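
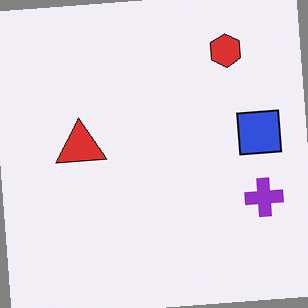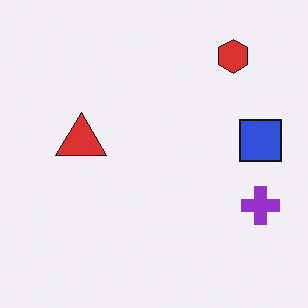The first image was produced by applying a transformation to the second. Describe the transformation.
It was rotated counter-clockwise by a few degrees.

Every shape is tilted by the same angle and the image corners show triangular fill wedges — a whole-image rotation by a non-right angle.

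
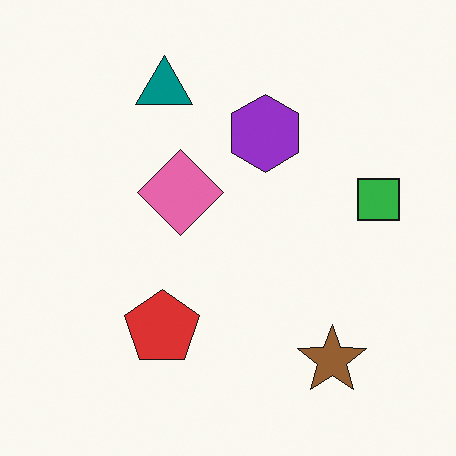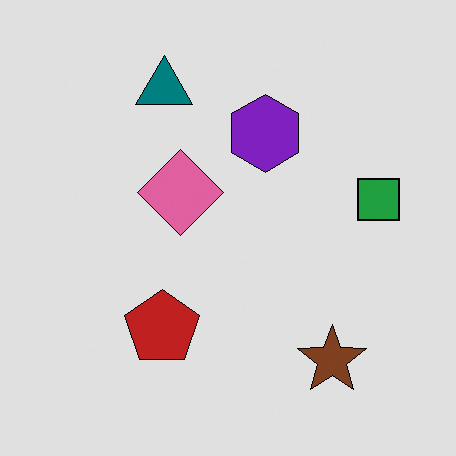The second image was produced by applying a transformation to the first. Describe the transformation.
The transformation is: posterized to a reduced palette.

Each flat color has snapped to a coarser quantized level — most visibly, the near-white background has dropped to a flat grey.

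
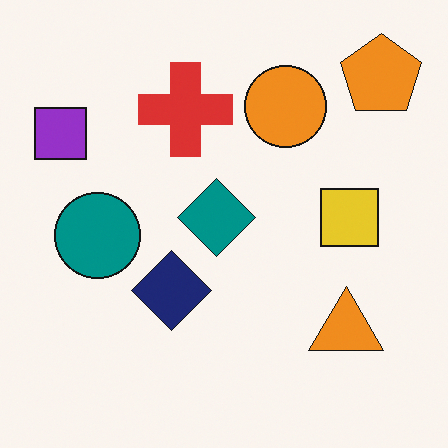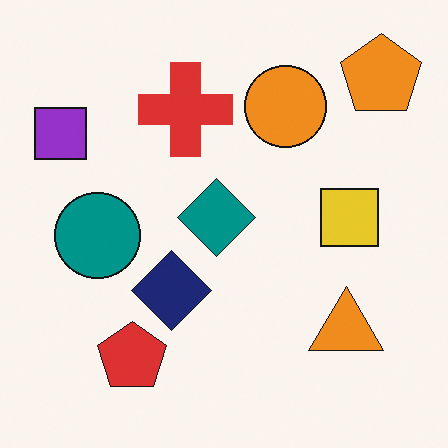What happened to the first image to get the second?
Overlaid with an additional red pentagon.

A red pentagon appears in the second image that is absent from the first.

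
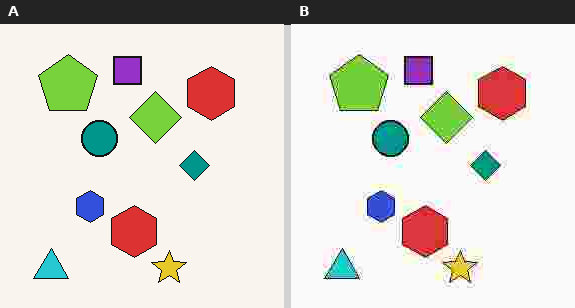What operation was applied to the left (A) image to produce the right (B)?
This is the original image heavily JPEG-compressed with obvious blocking artifacts.

Blocky 8×8 compression artifacts appear around shape edges and the flat background shows ringing — characteristic JPEG degradation.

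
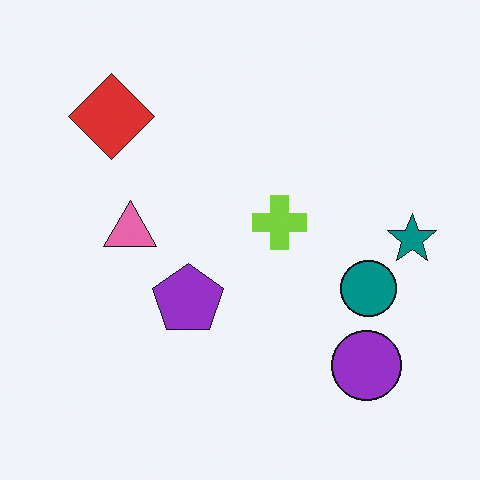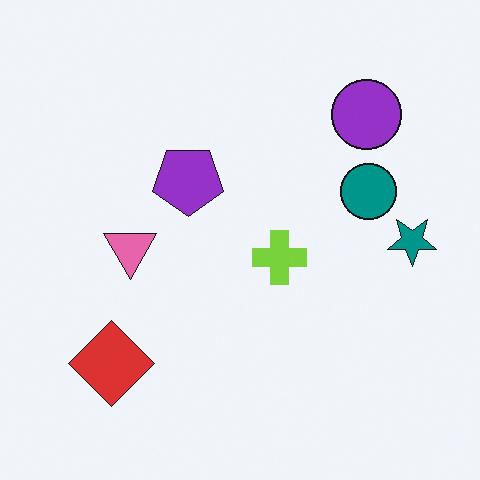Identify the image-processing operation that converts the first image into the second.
The transformation is: flipped vertically (top ↔ bottom).

The purple circle is in the bottom-right of the first image and the top-right of the second — shapes on opposite sides of the horizontal midline have swapped in a mirror flip.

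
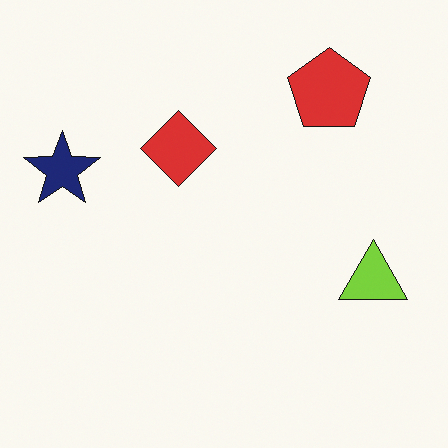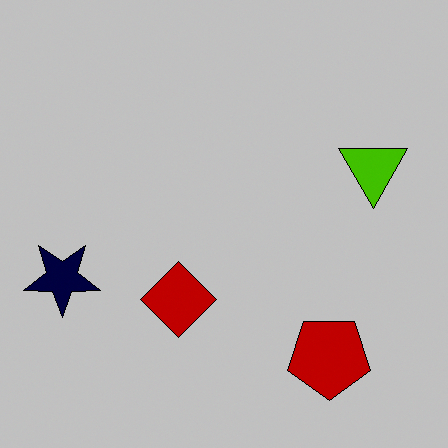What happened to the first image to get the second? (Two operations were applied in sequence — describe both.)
The image was aggressively posterized, then flipped vertically (top ↔ bottom).

Each flat color has snapped to a coarser quantized level — most visibly, the near-white background has dropped to a flat grey. The red pentagon is in the top-right of the first image and the bottom-right of the second — shapes on opposite sides of the horizontal midline have swapped in a mirror flip.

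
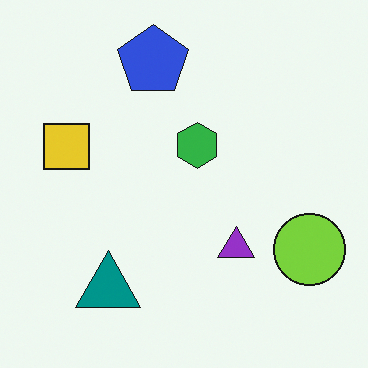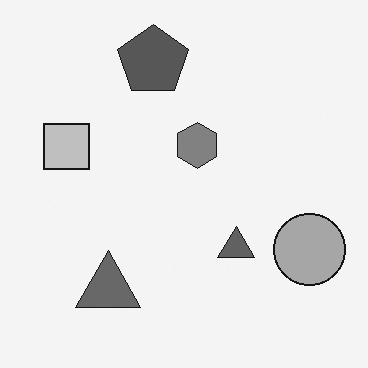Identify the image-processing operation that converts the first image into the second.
Converted to grayscale.

All color is removed — every shape is now a shade of grey.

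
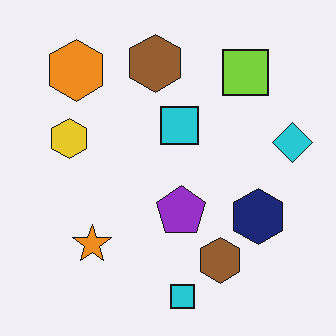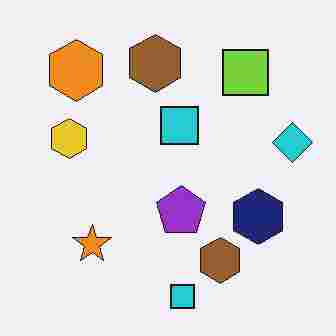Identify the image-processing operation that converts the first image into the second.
The image was heavily JPEG-compressed with obvious blocking artifacts.

Blocky 8×8 compression artifacts appear around shape edges and the flat background shows ringing — characteristic JPEG degradation.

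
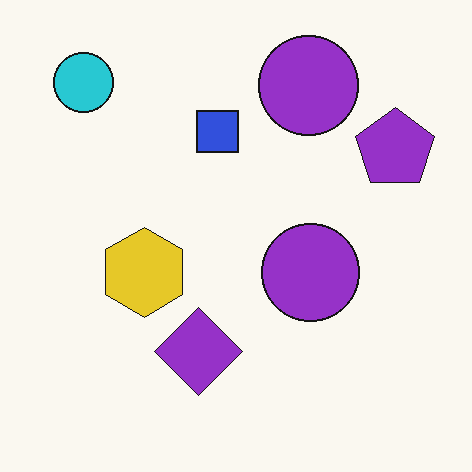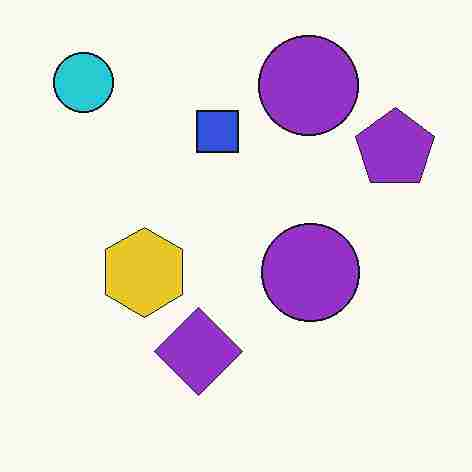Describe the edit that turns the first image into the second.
Degraded with heavy JPEG compression.

Blocky 8×8 compression artifacts appear around shape edges and the flat background shows ringing — characteristic JPEG degradation.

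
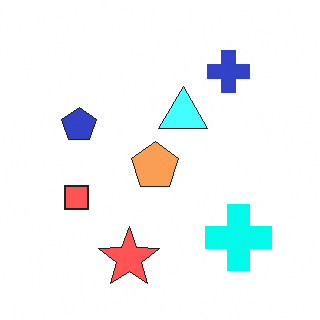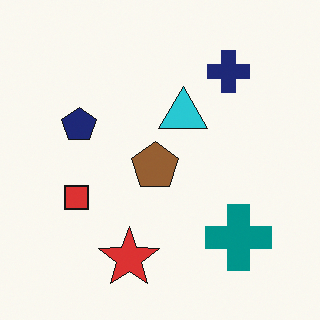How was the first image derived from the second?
It was brightened a lot.

Every pixel — background and shapes alike — is uniformly brightened.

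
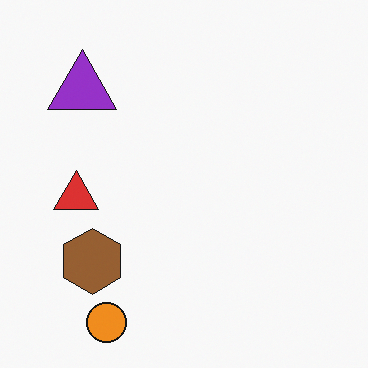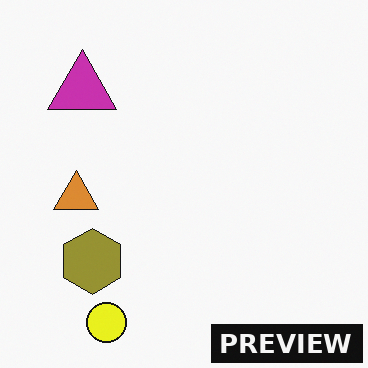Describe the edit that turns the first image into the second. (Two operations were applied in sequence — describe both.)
It was hue-shifted by a small amount, then watermarked with the text "PREVIEW" in the lower-right corner.

Every shape's color has rotated by the same amount around the hue wheel — a uniform hue shift. A dark label reading "PREVIEW" appears in the lower-right corner.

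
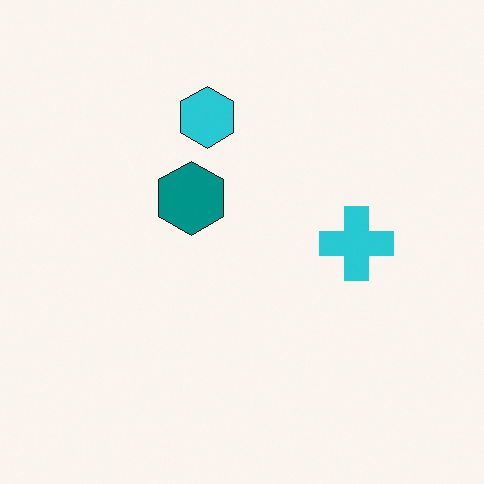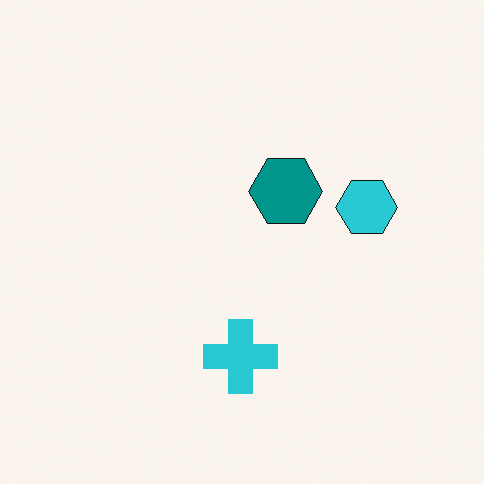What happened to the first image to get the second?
This is the original image rotated 90° clockwise.

The cyan hexagon sits in the top of the first image and the right of the second — consistent with a whole-image 90° clockwise rotation.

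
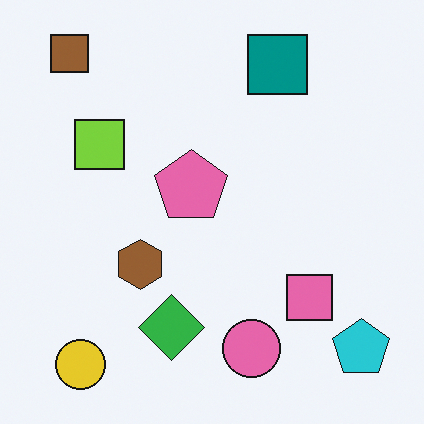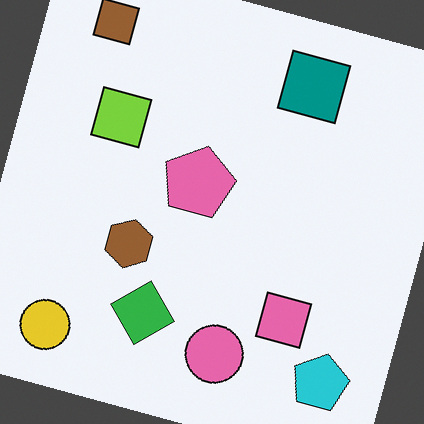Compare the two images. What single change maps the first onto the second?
The second image is the first rotated clockwise by a clearly visible amount.

Every shape is tilted by the same angle and the image corners show triangular fill wedges — a whole-image rotation by a non-right angle.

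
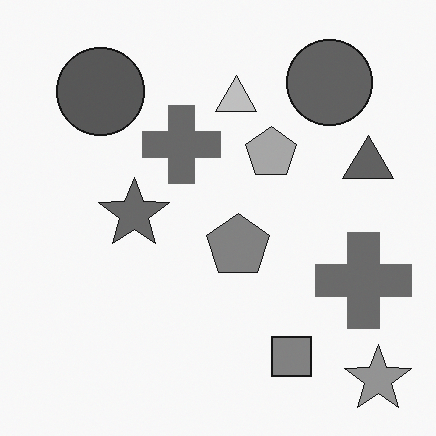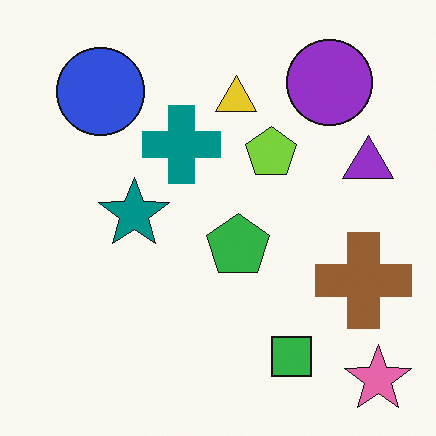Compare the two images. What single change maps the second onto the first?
It was converted to grayscale.

All color is removed — every shape is now a shade of grey.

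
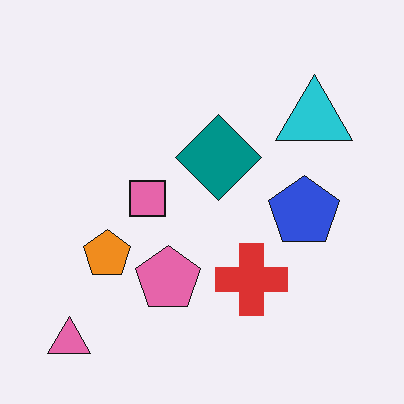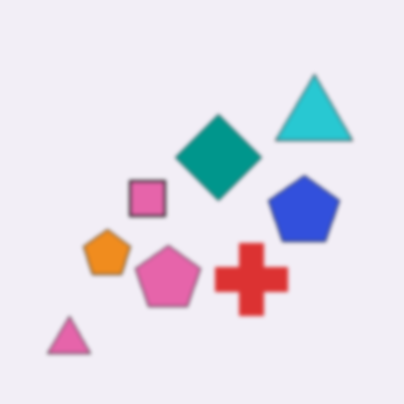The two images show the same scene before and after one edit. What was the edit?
It was slightly softened.

Shape edges and outlines are uniformly softened across the whole image.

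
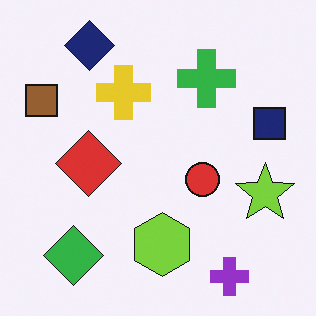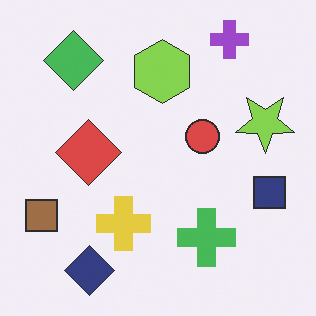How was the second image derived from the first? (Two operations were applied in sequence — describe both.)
The transformation is: given slightly reduced contrast, then flipped vertically (top ↔ bottom).

Tones are pushed toward mid-grey across the whole image — a global contrast change. The purple cross is in the bottom-right of the first image and the top-right of the second — shapes on opposite sides of the horizontal midline have swapped in a mirror flip.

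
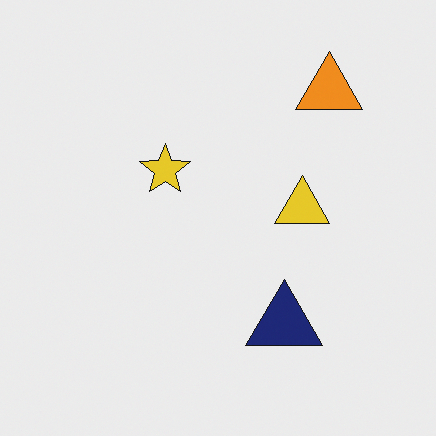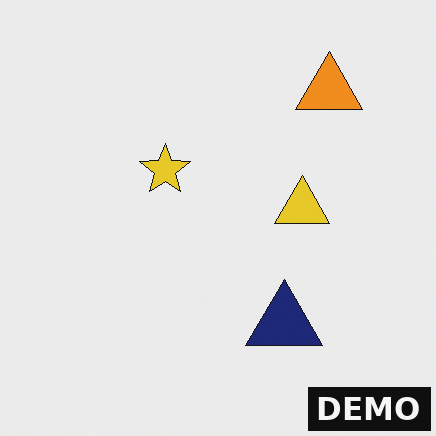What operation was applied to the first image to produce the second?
The transformation is: watermarked with the text "DEMO" in the lower-right corner.

A dark label reading "DEMO" appears in the lower-right corner.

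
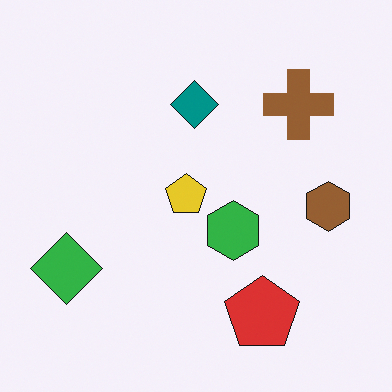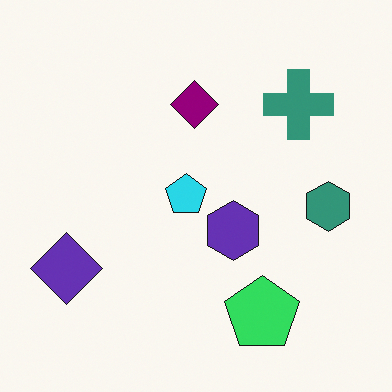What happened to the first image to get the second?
Hue-shifted by a moderate amount.

Every shape's color has rotated by the same amount around the hue wheel — a uniform hue shift.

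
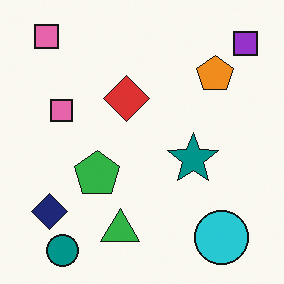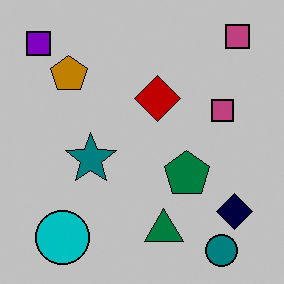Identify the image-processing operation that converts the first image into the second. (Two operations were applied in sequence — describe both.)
The transformation is: flipped horizontally (left ↔ right), then heavily posterized to just a handful of flat colors.

The purple square is in the top-right of the first image and the top-left of the second — shapes on opposite sides of the vertical midline have swapped in a mirror flip. Each flat color has snapped to a coarser quantized level — most visibly, the near-white background has dropped to a flat grey.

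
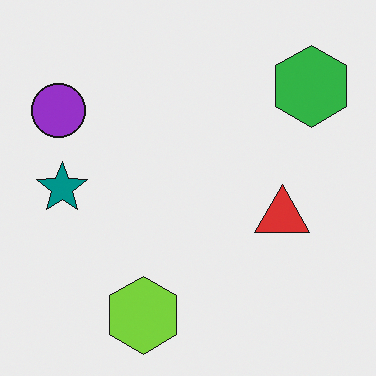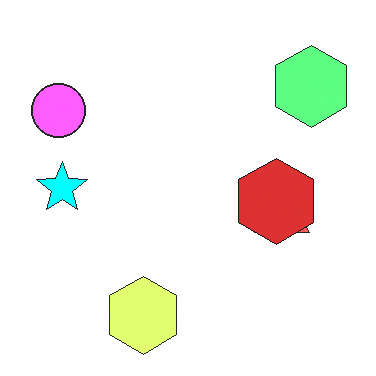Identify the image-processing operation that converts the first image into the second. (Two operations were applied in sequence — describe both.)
The transformation is: noticeably brightened, then overlaid with an additional red hexagon.

Every pixel — background and shapes alike — is uniformly brightened. A red hexagon appears in the second image that is absent from the first.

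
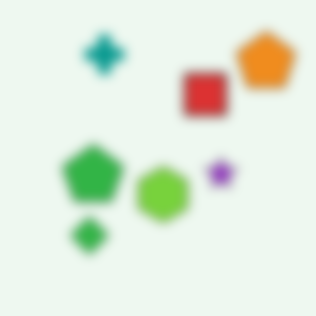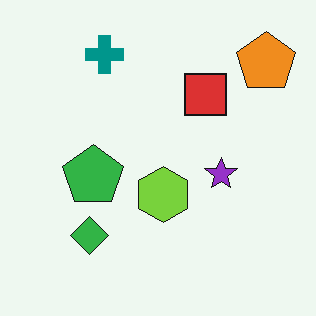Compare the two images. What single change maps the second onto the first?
The first image is the second heavily blurred.

Shape edges and outlines are uniformly softened across the whole image.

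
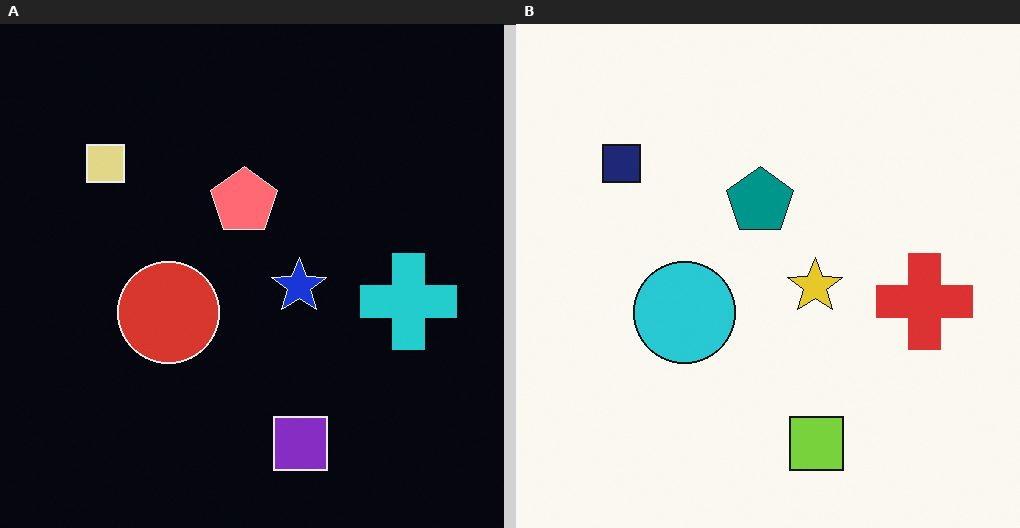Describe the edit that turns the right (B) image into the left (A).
This is the original image color-inverted (negative).

The light background has become dark and every shape's color is its complement — a photographic negative.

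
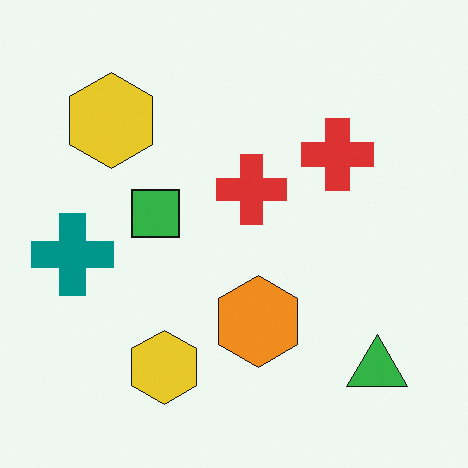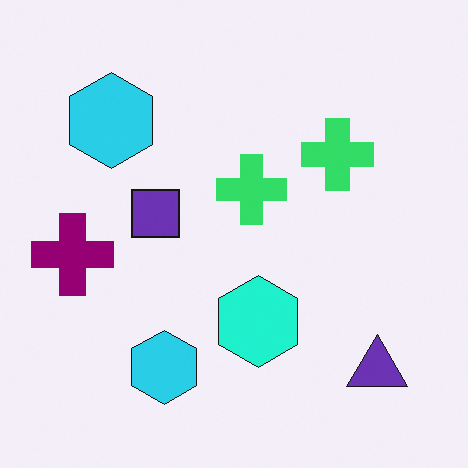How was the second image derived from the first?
It was hue-shifted through roughly a third of the color wheel.

Every shape's color has rotated by the same amount around the hue wheel — a uniform hue shift.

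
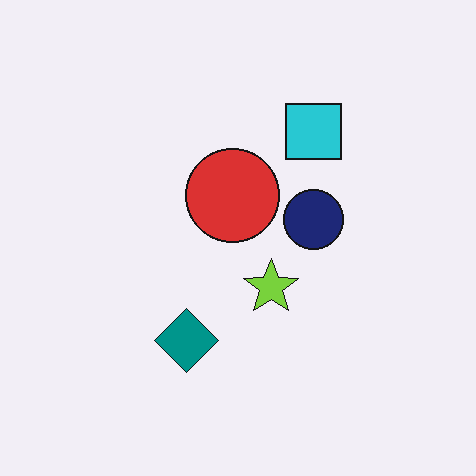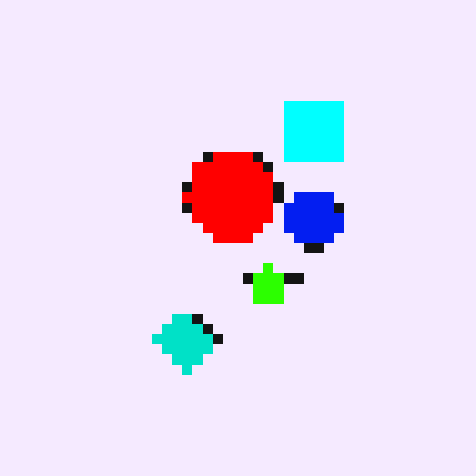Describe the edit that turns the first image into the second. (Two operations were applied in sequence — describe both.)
The transformation is: heavily oversaturated, then heavily pixelated into large blocks.

All colors are more vivid — a global saturation change. Shapes are reduced to large square blocks; fine edges and outlines are lost — a downscale-then-upscale (mosaic) effect.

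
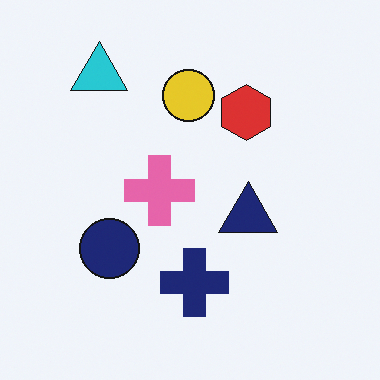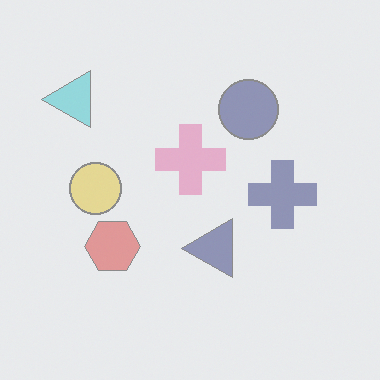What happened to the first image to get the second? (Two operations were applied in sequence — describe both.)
The transformation is: transposed (reflected across the top-left ↔ bottom-right diagonal), then washed out (contrast reduced).

Shapes have swapped their row and column positions — what was in the top-right is now in the bottom-left — a diagonal reflection. Tones are pushed toward mid-grey across the whole image — a global contrast change.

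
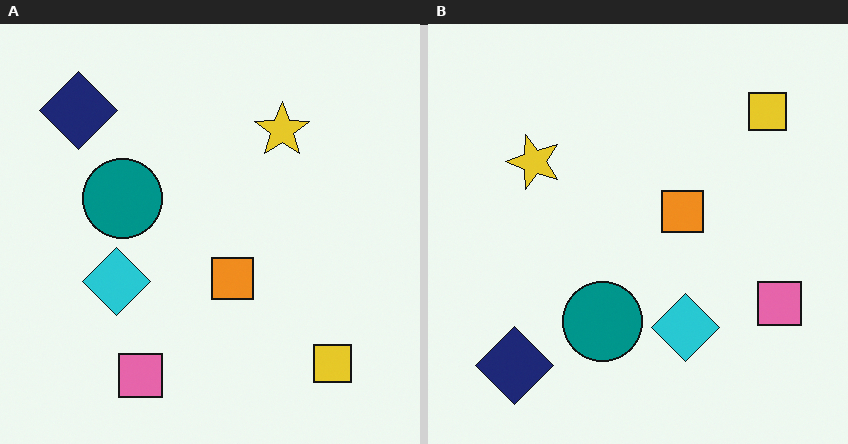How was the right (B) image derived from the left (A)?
It was rotated 90° counter-clockwise.

The navy diamond sits in the top-left of the left (A) image and the bottom-left of the right (B) — consistent with a whole-image 90° counter-clockwise rotation.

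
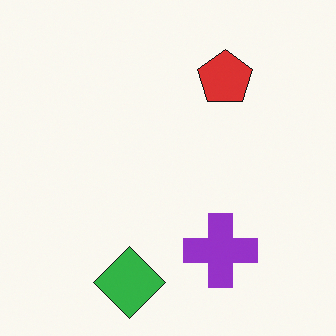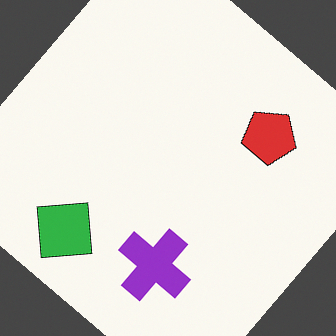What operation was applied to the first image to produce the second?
This is the original image rotated clockwise by a large amount — several tens of degrees.

Every shape is tilted by the same angle and the image corners show triangular fill wedges — a whole-image rotation by a non-right angle.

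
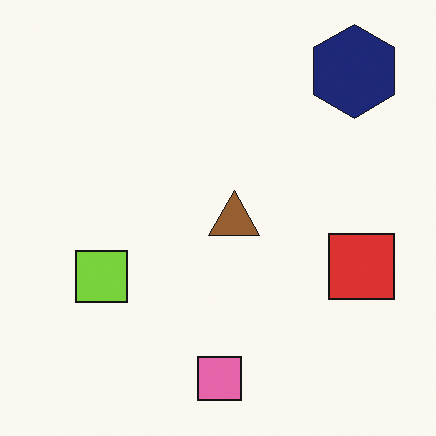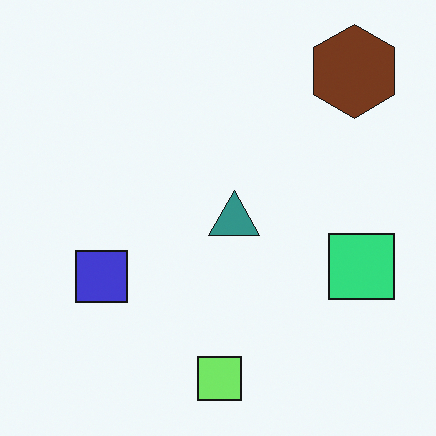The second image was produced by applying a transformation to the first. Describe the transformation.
Hue-shifted through roughly a third of the color wheel.

Every shape's color has rotated by the same amount around the hue wheel — a uniform hue shift.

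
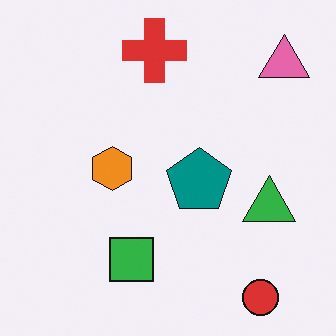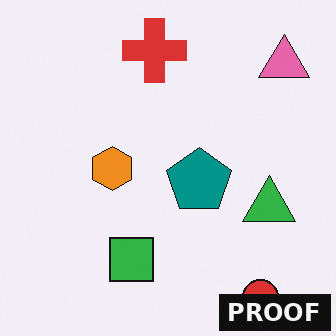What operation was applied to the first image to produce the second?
The transformation is: watermarked with the text "PROOF" in the lower-right corner.

A dark label reading "PROOF" appears in the lower-right corner.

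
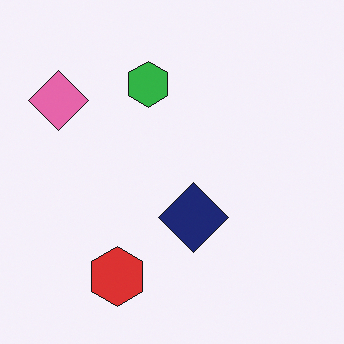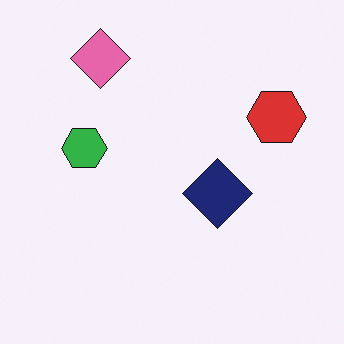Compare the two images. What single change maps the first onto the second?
The second image is the first transposed (reflected across the top-left ↔ bottom-right diagonal).

Shapes have swapped their row and column positions — what was in the top-right is now in the bottom-left — a diagonal reflection.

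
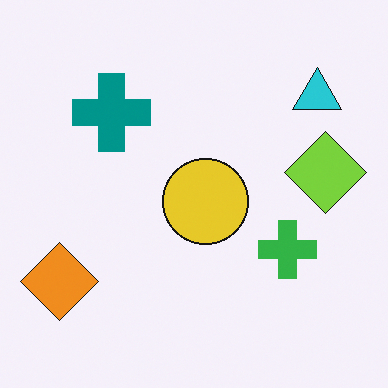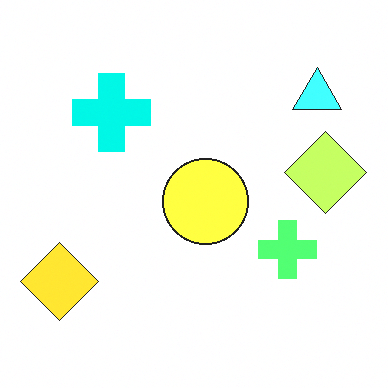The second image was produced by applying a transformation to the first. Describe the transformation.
This is the original image noticeably brightened.

Every pixel — background and shapes alike — is uniformly brightened.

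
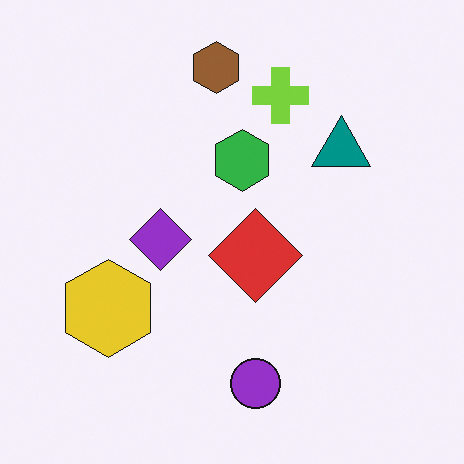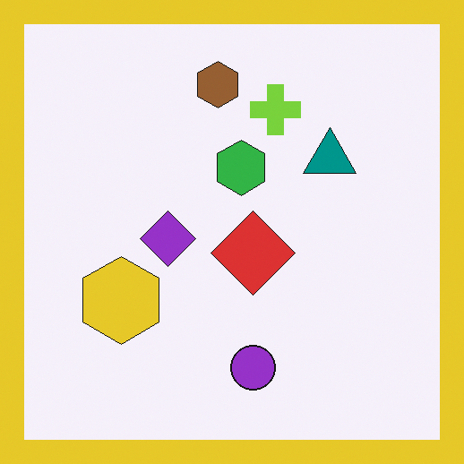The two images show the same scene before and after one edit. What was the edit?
Framed with a yellow border.

A solid yellow frame runs around the edge of the second image, with the content slightly shrunk inside it.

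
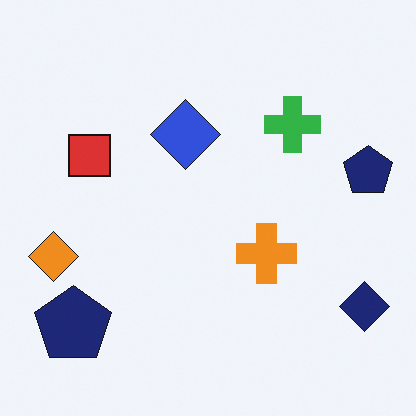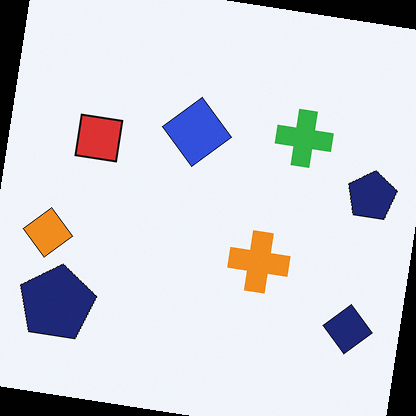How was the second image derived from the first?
This is the original image rotated clockwise by a small amount.

Every shape is tilted by the same angle and the image corners show triangular fill wedges — a whole-image rotation by a non-right angle.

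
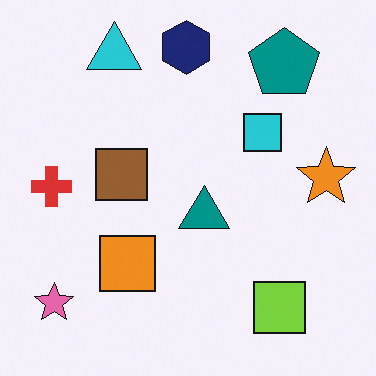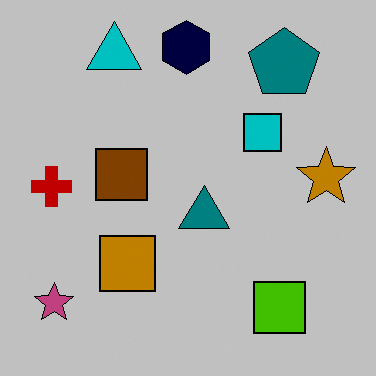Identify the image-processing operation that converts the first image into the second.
The transformation is: heavily posterized to just a handful of flat colors.

Each flat color has snapped to a coarser quantized level — most visibly, the near-white background has dropped to a flat grey.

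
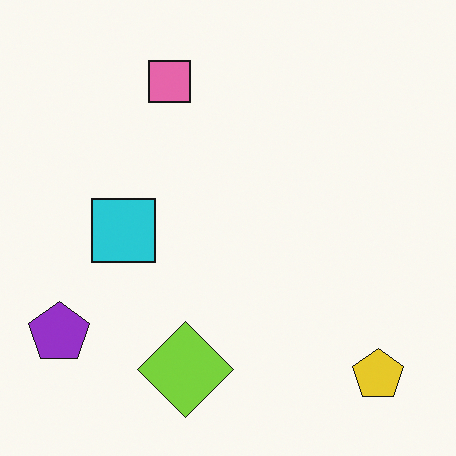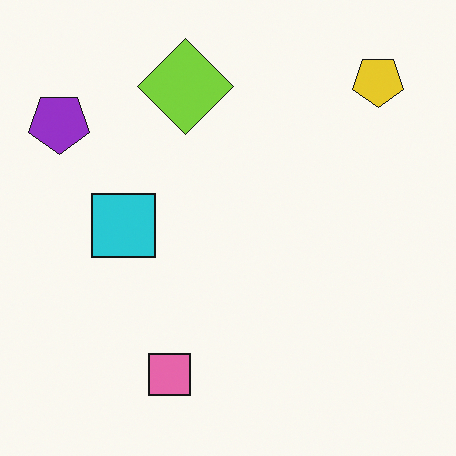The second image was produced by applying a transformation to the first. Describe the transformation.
This is the original image flipped vertically (top ↔ bottom).

The pink square is in the top of the first image and the bottom of the second — shapes on opposite sides of the horizontal midline have swapped in a mirror flip.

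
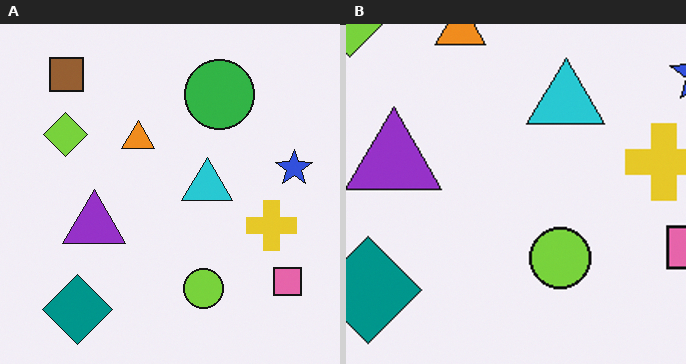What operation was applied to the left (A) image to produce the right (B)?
It was cropped to a modestly smaller region and rescaled.

The visible shapes are larger and the field of view is narrower; shapes near the original edges may be partly or wholly outside the frame — a crop-and-rescale.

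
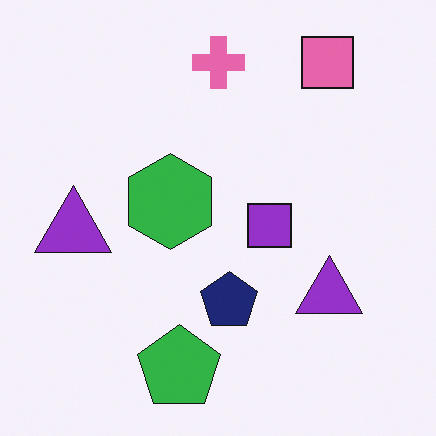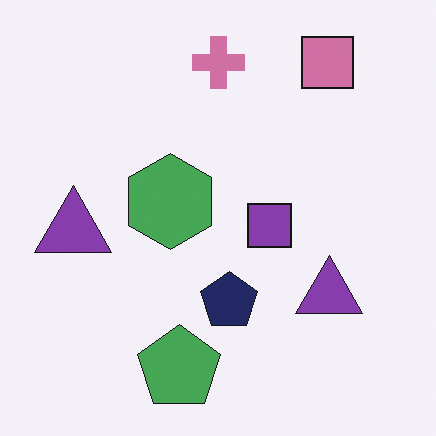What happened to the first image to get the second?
This is the original image slightly desaturated.

All colors are more muted and greyish — a global saturation change.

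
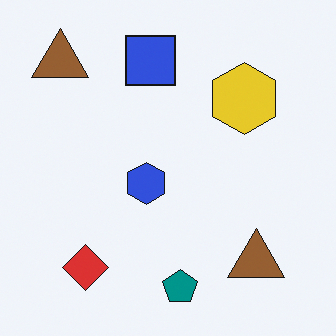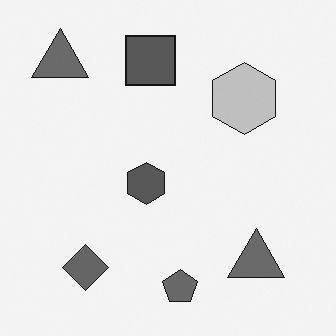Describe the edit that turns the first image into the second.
The transformation is: converted to grayscale.

All color is removed — every shape is now a shade of grey.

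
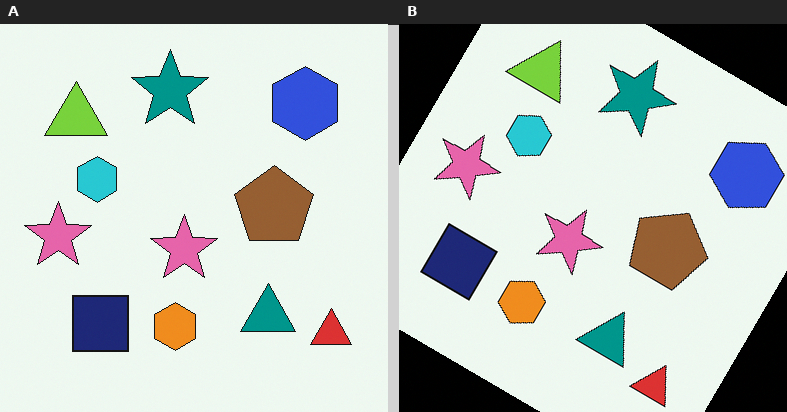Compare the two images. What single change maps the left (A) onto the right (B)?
The right (B) image is the left (A) rotated clockwise by a large amount — several tens of degrees.

Every shape is tilted by the same angle and the image corners show triangular fill wedges — a whole-image rotation by a non-right angle.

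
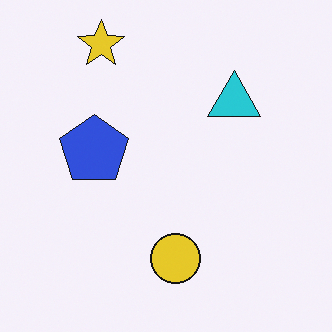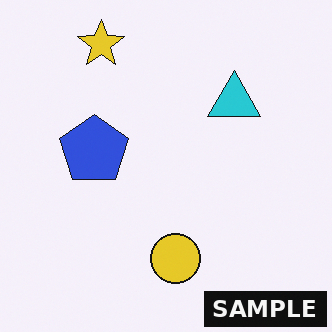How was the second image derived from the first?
Watermarked with the text "SAMPLE" in the lower-right corner.

A dark label reading "SAMPLE" appears in the lower-right corner.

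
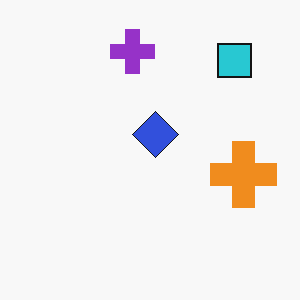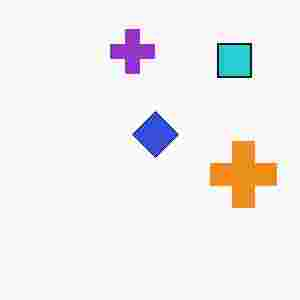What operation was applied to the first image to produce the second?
The image was heavily JPEG-compressed with obvious blocking artifacts.

Blocky 8×8 compression artifacts appear around shape edges and the flat background shows ringing — characteristic JPEG degradation.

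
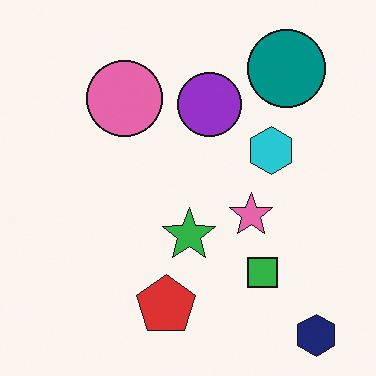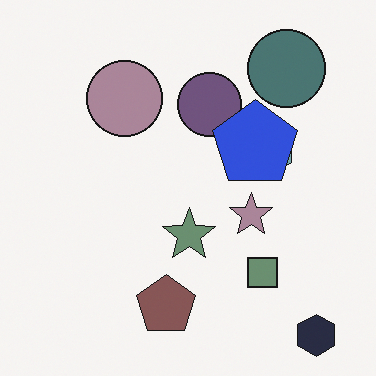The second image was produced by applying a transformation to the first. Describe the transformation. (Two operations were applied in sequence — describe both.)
It was heavily desaturated, then overlaid with an additional blue pentagon.

All colors are more muted and greyish — a global saturation change. A blue pentagon appears in the second image that is absent from the first.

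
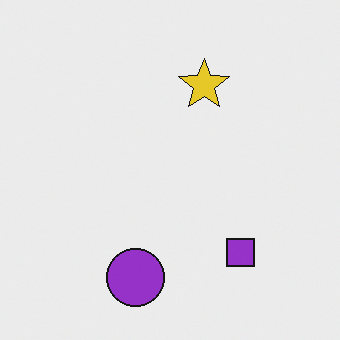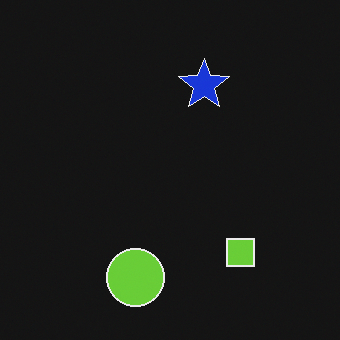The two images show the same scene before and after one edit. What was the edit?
This is the original image color-inverted (negative).

The light background has become dark and every shape's color is its complement — a photographic negative.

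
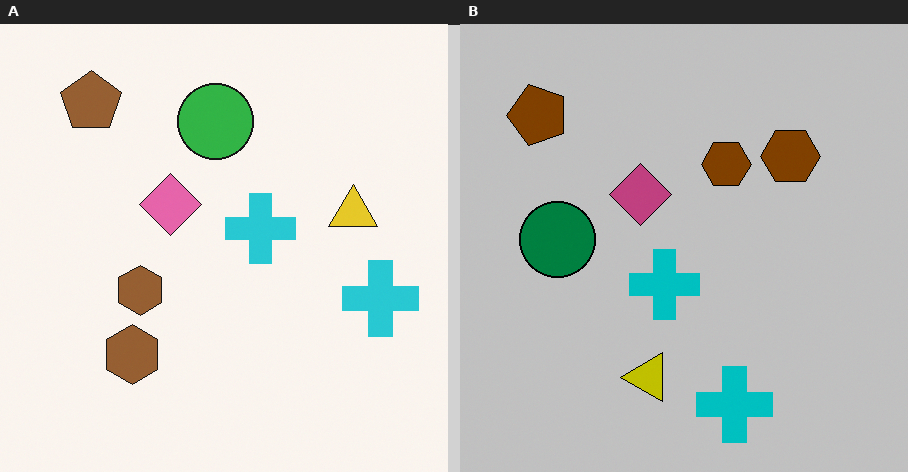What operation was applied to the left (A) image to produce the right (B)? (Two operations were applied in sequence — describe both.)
The right (B) image is the left (A) transposed (reflected across the top-left ↔ bottom-right diagonal), then heavily posterized to just a handful of flat colors.

Shapes have swapped their row and column positions — what was in the top-right is now in the bottom-left — a diagonal reflection. Each flat color has snapped to a coarser quantized level — most visibly, the near-white background has dropped to a flat grey.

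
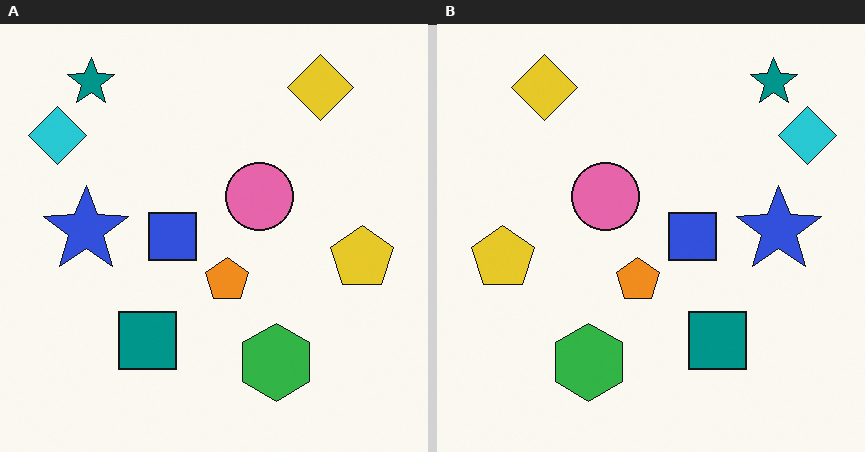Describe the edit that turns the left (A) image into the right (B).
The right (B) image is the left (A) flipped horizontally (left ↔ right).

The cyan diamond is in the top-left of the left (A) image and the top-right of the right (B) — shapes on opposite sides of the vertical midline have swapped in a mirror flip.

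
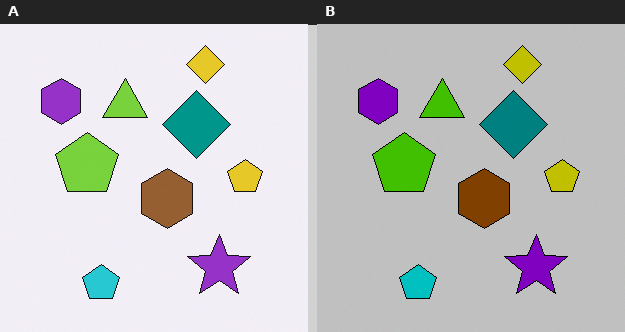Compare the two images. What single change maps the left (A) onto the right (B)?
The image was heavily posterized to just a handful of flat colors.

Each flat color has snapped to a coarser quantized level — most visibly, the near-white background has dropped to a flat grey.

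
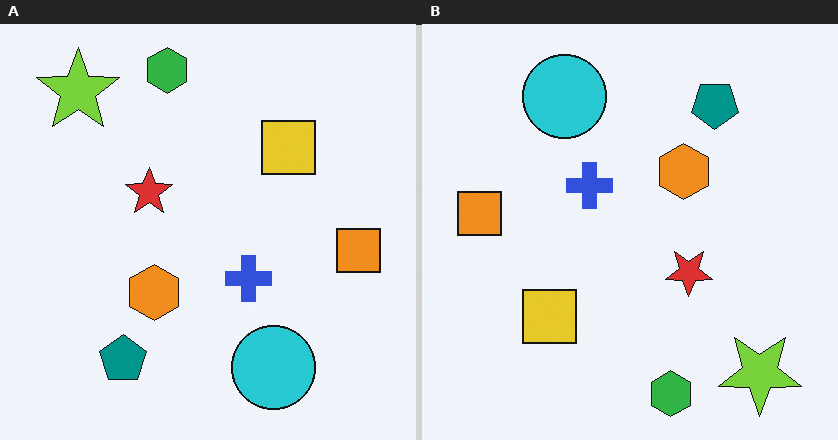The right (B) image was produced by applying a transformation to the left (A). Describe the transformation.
The image was rotated 180°.

The lime star sits in the top-left of the left (A) image and the bottom-right of the right (B) — consistent with a whole-image 180° rotation.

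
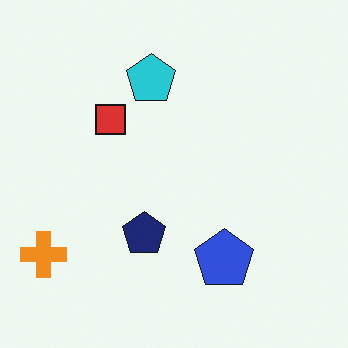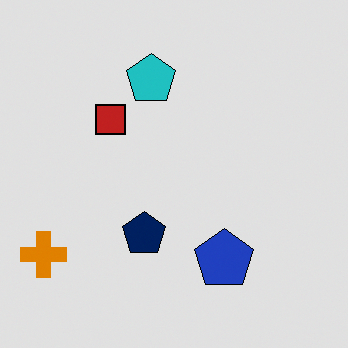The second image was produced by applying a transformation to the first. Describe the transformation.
This is the original image posterized to a reduced palette.

Each flat color has snapped to a coarser quantized level — most visibly, the near-white background has dropped to a flat grey.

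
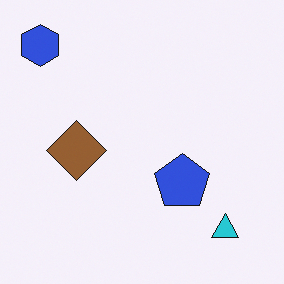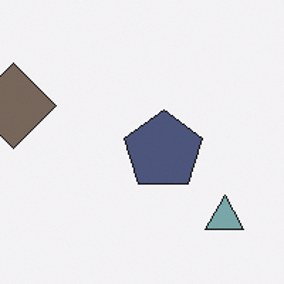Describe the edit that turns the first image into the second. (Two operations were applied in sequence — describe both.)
The second image is the first heavily desaturated, then cropped to a modestly smaller region and rescaled.

All colors are more muted and greyish — a global saturation change. The visible shapes are larger and the field of view is narrower; shapes near the original edges may be partly or wholly outside the frame — a crop-and-rescale.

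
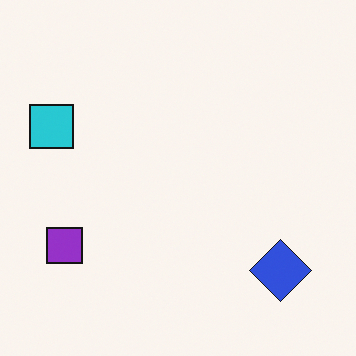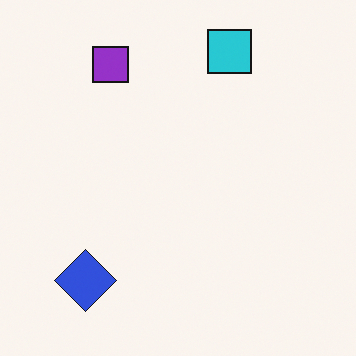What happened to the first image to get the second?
The second image is the first rotated 90° clockwise.

The blue diamond sits in the bottom-right of the first image and the bottom-left of the second — consistent with a whole-image 90° clockwise rotation.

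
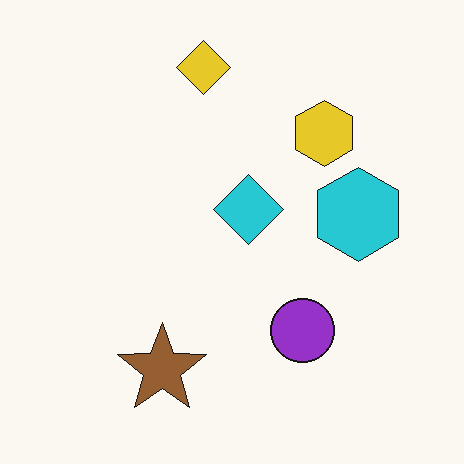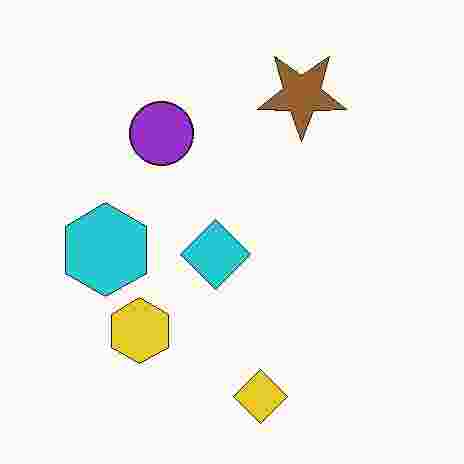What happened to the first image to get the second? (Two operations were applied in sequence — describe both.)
The transformation is: degraded with heavy JPEG compression, then rotated 180°.

Blocky 8×8 compression artifacts appear around shape edges and the flat background shows ringing — characteristic JPEG degradation. The yellow diamond sits in the top of the first image and the bottom of the second — consistent with a whole-image 180° rotation.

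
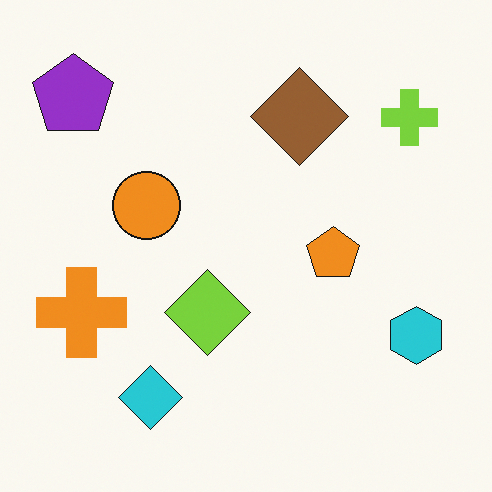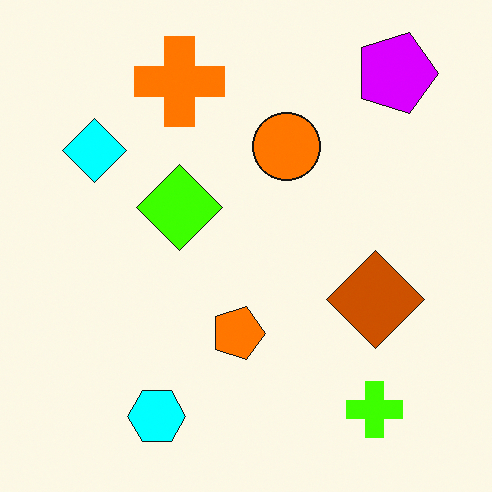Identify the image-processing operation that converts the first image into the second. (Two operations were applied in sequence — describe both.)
The transformation is: made much more vivid (saturation change), then rotated 90° clockwise.

All colors are more vivid — a global saturation change. The purple pentagon sits in the top-left of the first image and the top-right of the second — consistent with a whole-image 90° clockwise rotation.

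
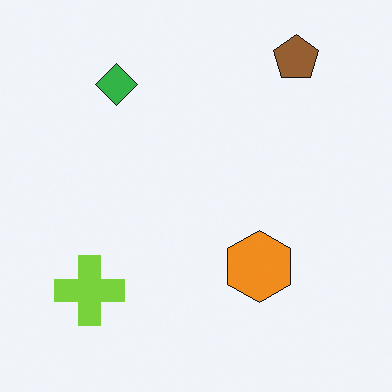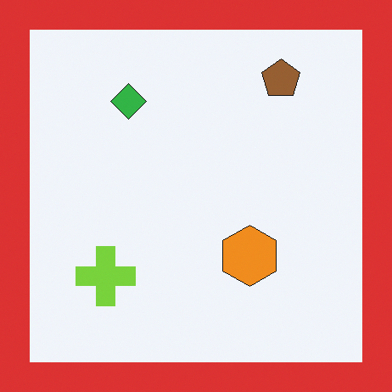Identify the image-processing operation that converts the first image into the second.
Framed with a red border.

A solid red frame runs around the edge of the second image, with the content slightly shrunk inside it.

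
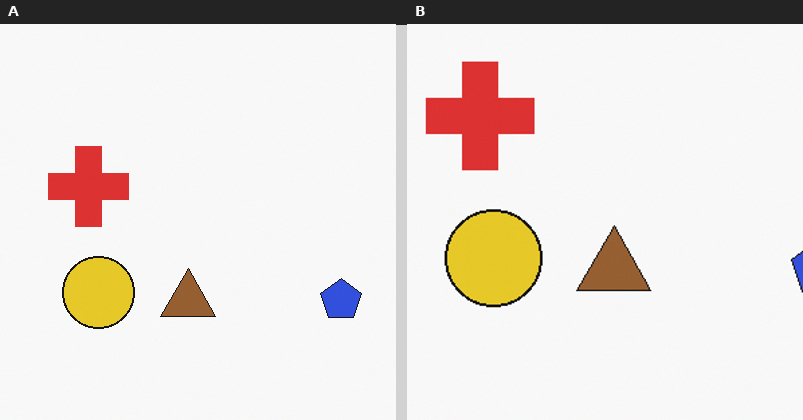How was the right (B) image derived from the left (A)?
It was cropped to a modestly smaller region and rescaled.

The visible shapes are larger and the field of view is narrower; shapes near the original edges may be partly or wholly outside the frame — a crop-and-rescale.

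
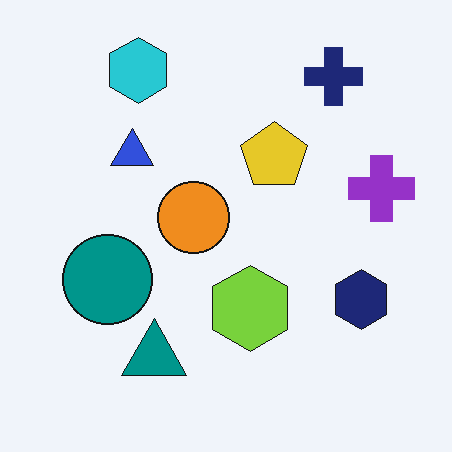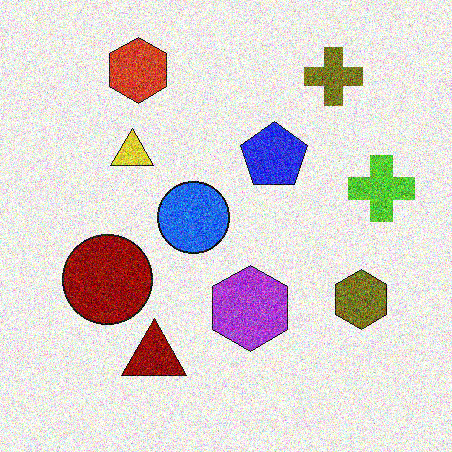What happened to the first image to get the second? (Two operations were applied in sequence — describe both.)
This is the original image hue-shifted through roughly half the color wheel, then degraded with a thick layer of grain.

Every shape's color has rotated by the same amount around the hue wheel — a uniform hue shift. Random speckle covers the whole image, including the flat background.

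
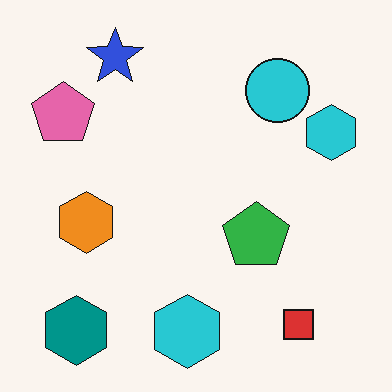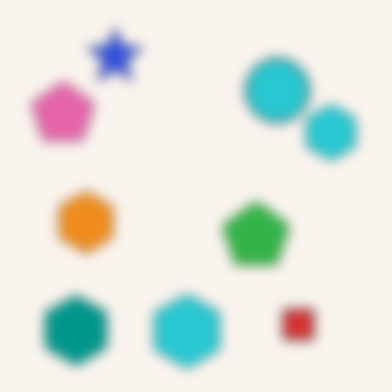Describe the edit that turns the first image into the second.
The image was heavily blurred.

Shape edges and outlines are uniformly softened across the whole image.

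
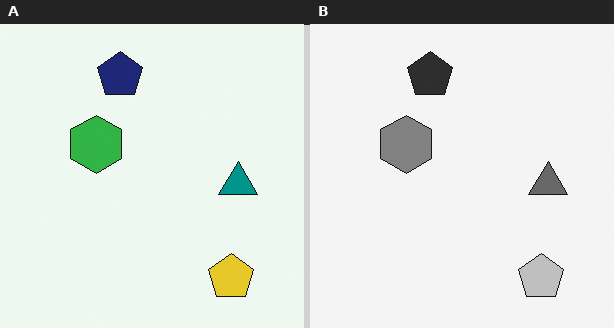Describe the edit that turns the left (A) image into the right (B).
Converted to grayscale.

All color is removed — every shape is now a shade of grey.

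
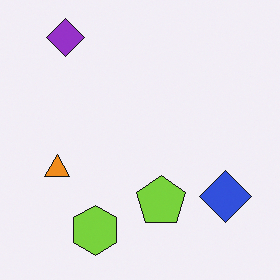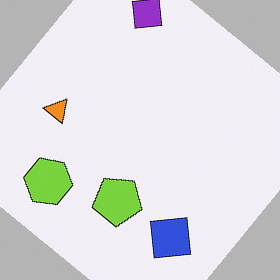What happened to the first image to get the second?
The image was rotated clockwise by a large amount — several tens of degrees.

Every shape is tilted by the same angle and the image corners show triangular fill wedges — a whole-image rotation by a non-right angle.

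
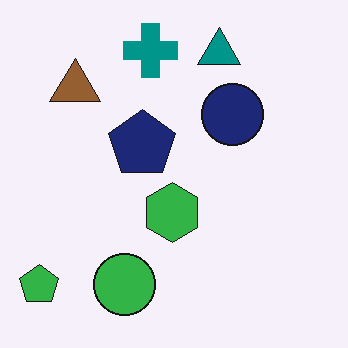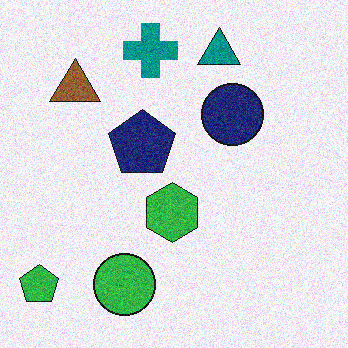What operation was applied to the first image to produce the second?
The second image is the first degraded with moderate additive noise.

Random speckle covers the whole image, including the flat background.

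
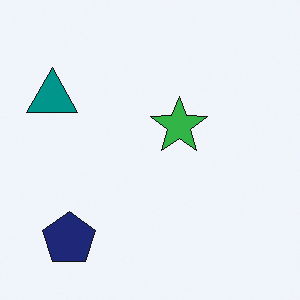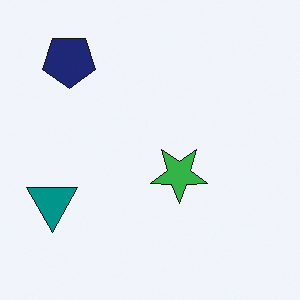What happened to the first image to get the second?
It was flipped vertically (top ↔ bottom).

The navy pentagon is in the bottom-left of the first image and the top-left of the second — shapes on opposite sides of the horizontal midline have swapped in a mirror flip.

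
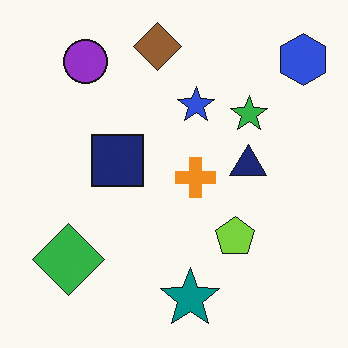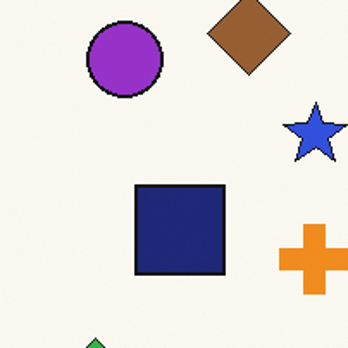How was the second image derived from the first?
The transformation is: cropped to a noticeably smaller region and rescaled.

The visible shapes are larger and the field of view is narrower; shapes near the original edges may be partly or wholly outside the frame — a crop-and-rescale.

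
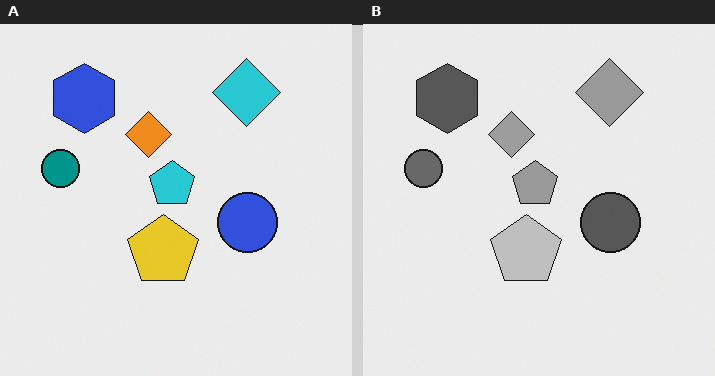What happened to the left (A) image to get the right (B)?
The image was converted to grayscale.

All color is removed — every shape is now a shade of grey.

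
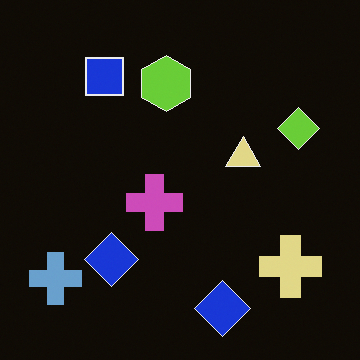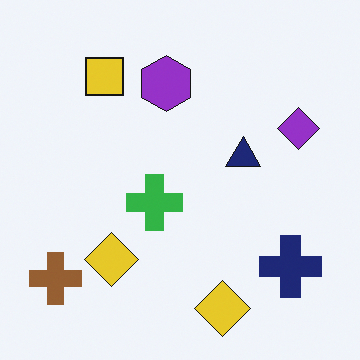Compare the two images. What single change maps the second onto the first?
The transformation is: color-inverted (negative).

The light background has become dark and every shape's color is its complement — a photographic negative.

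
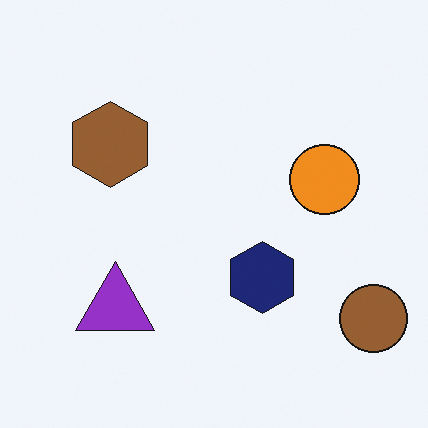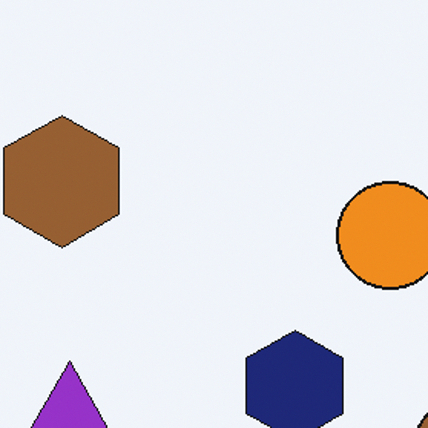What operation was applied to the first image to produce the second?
The second image is the first cropped to a modestly smaller region and rescaled.

The visible shapes are larger and the field of view is narrower; shapes near the original edges may be partly or wholly outside the frame — a crop-and-rescale.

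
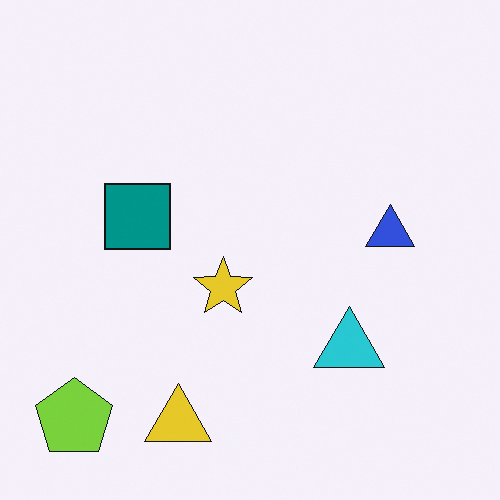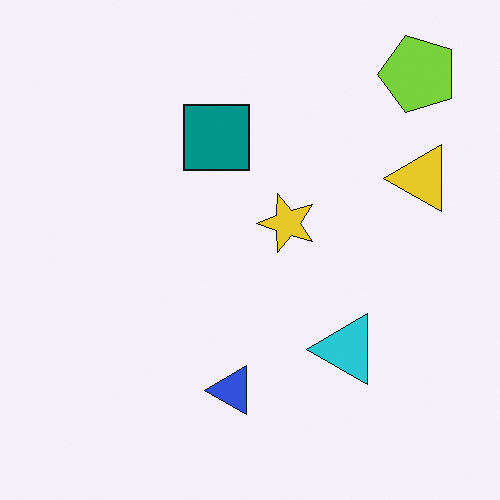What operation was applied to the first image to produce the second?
This is the original image transposed (reflected across the top-left ↔ bottom-right diagonal).

Shapes have swapped their row and column positions — what was in the top-right is now in the bottom-left — a diagonal reflection.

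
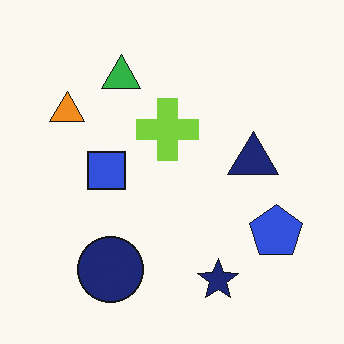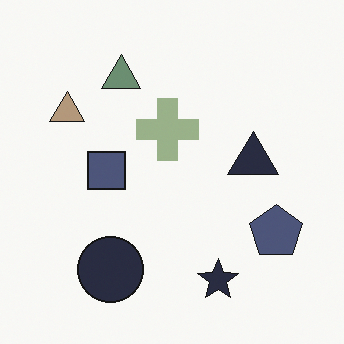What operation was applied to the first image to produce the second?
Made much more muted (saturation change).

All colors are more muted and greyish — a global saturation change.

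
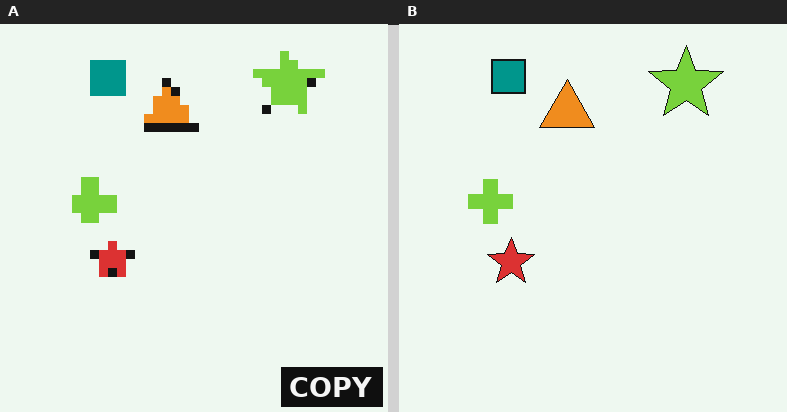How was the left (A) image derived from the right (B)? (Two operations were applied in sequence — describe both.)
It was heavily pixelated into large blocks, then watermarked with the text "COPY" in the lower-right corner.

Shapes are reduced to large square blocks; fine edges and outlines are lost — a downscale-then-upscale (mosaic) effect. A dark label reading "COPY" appears in the lower-right corner.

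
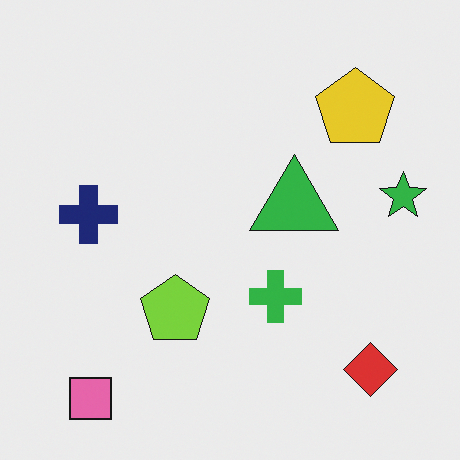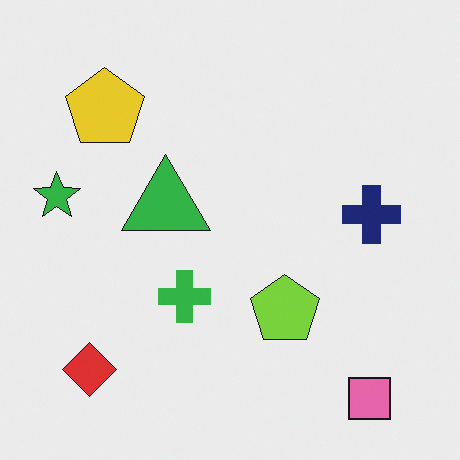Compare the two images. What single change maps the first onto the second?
The second image is the first flipped horizontally (left ↔ right).

The green star is in the right of the first image and the left of the second — shapes on opposite sides of the vertical midline have swapped in a mirror flip.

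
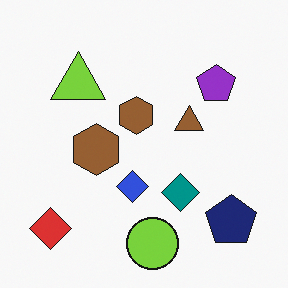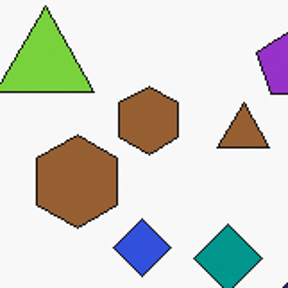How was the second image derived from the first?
The image was cropped to a noticeably smaller region and rescaled.

The visible shapes are larger and the field of view is narrower; shapes near the original edges may be partly or wholly outside the frame — a crop-and-rescale.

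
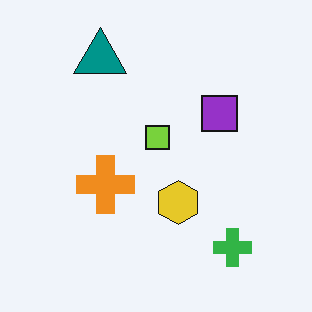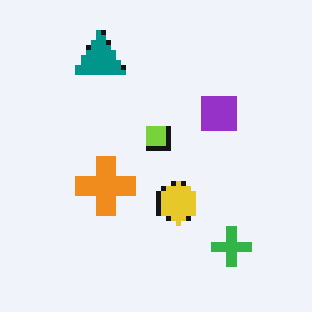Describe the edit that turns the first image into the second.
Mildly pixelated.

Shapes are reduced to large square blocks; fine edges and outlines are lost — a downscale-then-upscale (mosaic) effect.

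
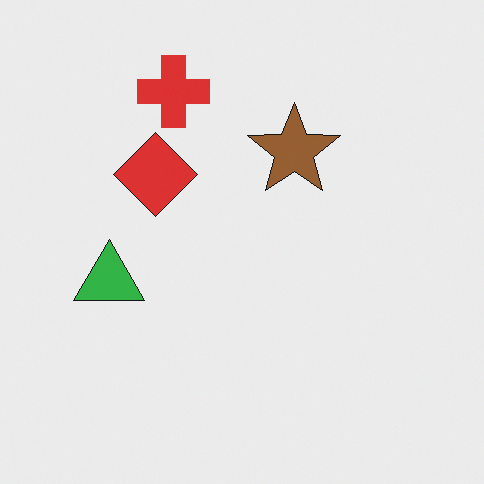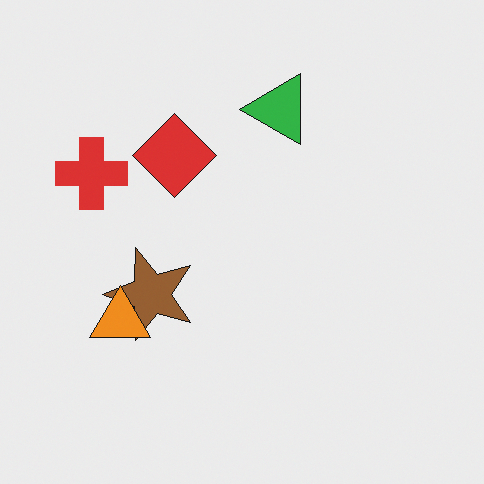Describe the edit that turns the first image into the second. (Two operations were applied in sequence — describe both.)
It was transposed (reflected across the top-left ↔ bottom-right diagonal), then overlaid with an additional orange triangle.

Shapes have swapped their row and column positions — what was in the top-right is now in the bottom-left — a diagonal reflection. An orange triangle appears in the second image that is absent from the first.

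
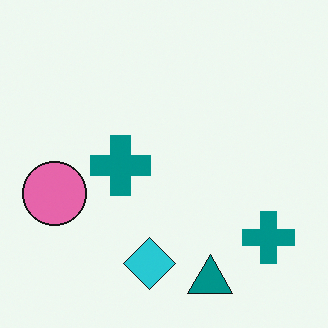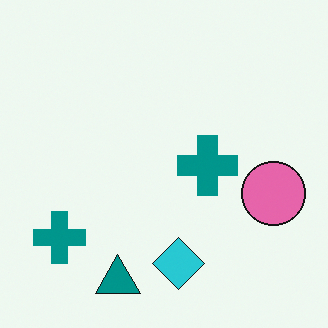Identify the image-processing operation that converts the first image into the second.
It was flipped horizontally (left ↔ right).

The pink circle is in the left of the first image and the right of the second — shapes on opposite sides of the vertical midline have swapped in a mirror flip.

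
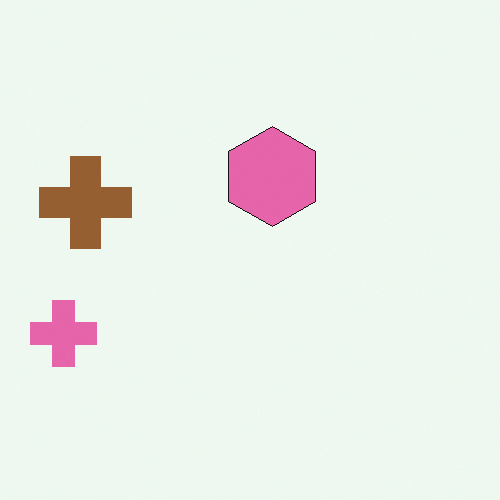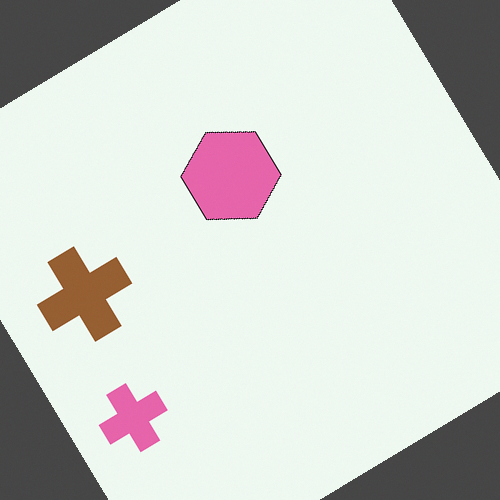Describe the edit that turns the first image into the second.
The transformation is: rotated counter-clockwise by a large amount — several tens of degrees.

Every shape is tilted by the same angle and the image corners show triangular fill wedges — a whole-image rotation by a non-right angle.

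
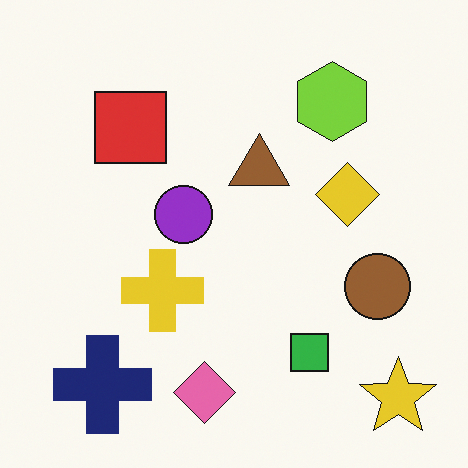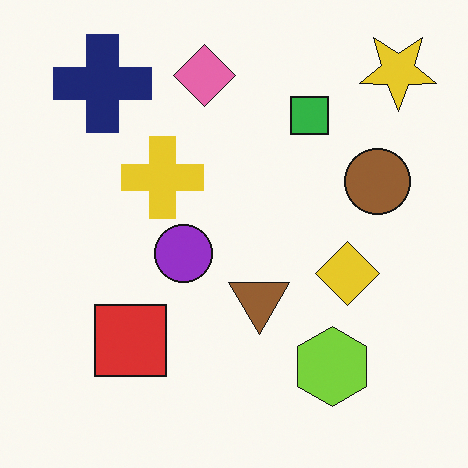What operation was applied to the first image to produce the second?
The second image is the first flipped vertically (top ↔ bottom).

The yellow star is in the bottom-right of the first image and the top-right of the second — shapes on opposite sides of the horizontal midline have swapped in a mirror flip.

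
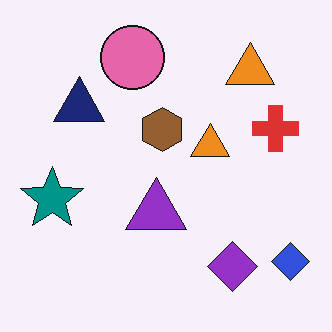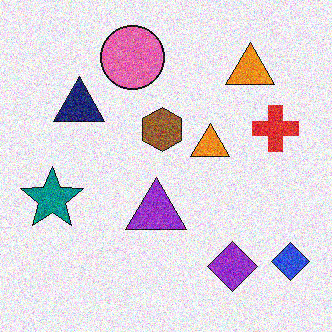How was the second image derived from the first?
The transformation is: degraded with strong gaussian noise.

Random speckle covers the whole image, including the flat background.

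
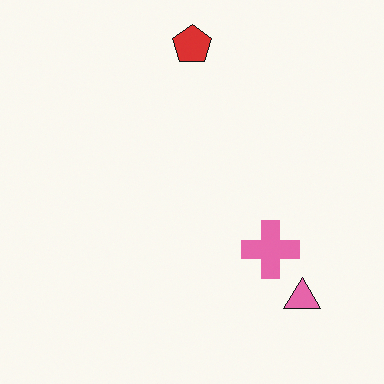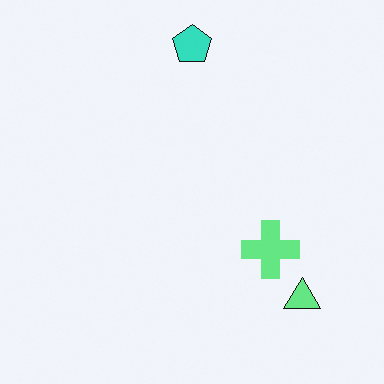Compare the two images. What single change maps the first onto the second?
The image was hue-shifted through roughly half the color wheel.

Every shape's color has rotated by the same amount around the hue wheel — a uniform hue shift.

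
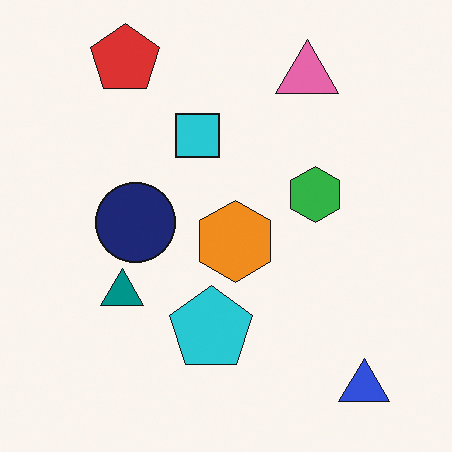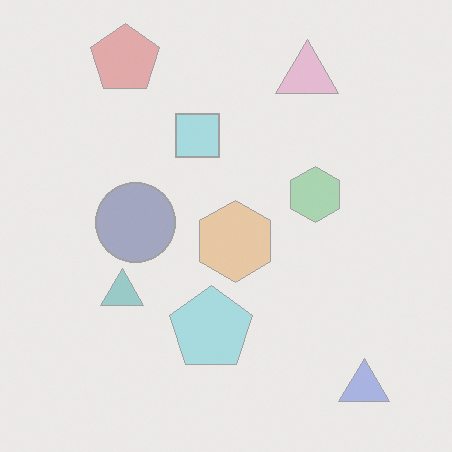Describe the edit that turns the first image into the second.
It was given much lower contrast.

Tones are pushed toward mid-grey across the whole image — a global contrast change.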